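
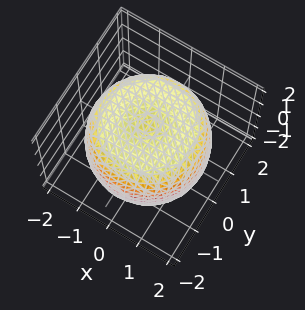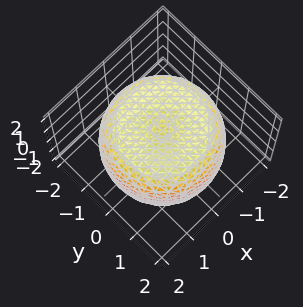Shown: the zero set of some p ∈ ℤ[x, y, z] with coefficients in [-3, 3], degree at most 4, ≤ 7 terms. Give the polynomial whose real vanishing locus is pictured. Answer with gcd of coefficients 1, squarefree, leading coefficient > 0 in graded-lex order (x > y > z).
The degree is 4 — the shape is more complex than any degree-3 surface.
By symmetry, every cross-section ⟂ z is a circle, so x, y appear only via x² + y².
Against the integer gridlines: a circular section at z = -1 has radius between 1 and 2.
Together with the visible shape, these determine p as stated.

x^4 + 2*x^2*y^2 + y^4 - 2*x^2 - 2*y^2 + 2*z^2 - 3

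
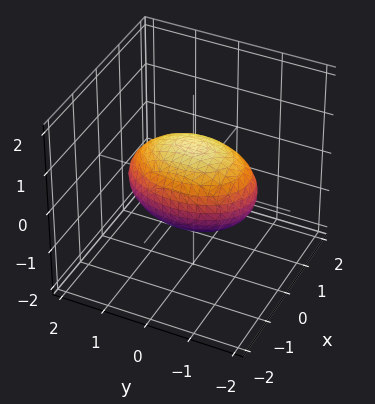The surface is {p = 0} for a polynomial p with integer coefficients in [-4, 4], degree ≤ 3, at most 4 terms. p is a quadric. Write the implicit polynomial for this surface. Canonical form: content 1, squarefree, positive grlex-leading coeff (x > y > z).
The degree is 2 — a closed, bounded, convex surface; a quadric.
Symmetries: mirror symmetry y ↦ −y ⇒ only even powers of y; it's symmetric under z → −z, forcing even powers of z; mirror symmetry x ↦ −x ⇒ only even powers of x.
Reading off the gridlines: the x-axis gridline crossings are at x ∈ {-1, 1}; among the integer gridlines, it crosses the z-axis at z ∈ {-1, 1}.
Solving for integer coefficients yields p as stated.

2*x^2 + y^2 + 2*z^2 - 2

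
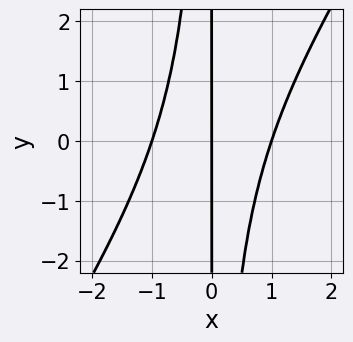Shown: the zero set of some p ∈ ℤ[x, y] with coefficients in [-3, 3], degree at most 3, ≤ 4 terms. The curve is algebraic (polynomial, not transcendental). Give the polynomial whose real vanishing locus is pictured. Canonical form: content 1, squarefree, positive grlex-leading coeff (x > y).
3*x^3 - 2*x^2*y - 3*x

(a) deg p = 3. A generic line meets the curve in up to 3 points.
(b) Observable constraints: the visible y-axis segment lies entirely on the curve; among the integer gridlines, it crosses the x-axis at x ∈ {-1, 0, 1}.
(c) Solving for integer coefficients yields p as stated.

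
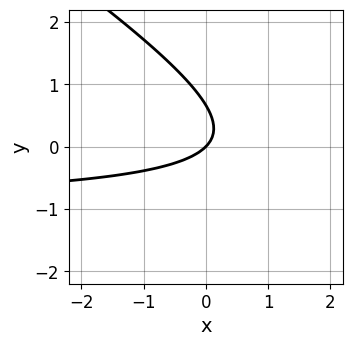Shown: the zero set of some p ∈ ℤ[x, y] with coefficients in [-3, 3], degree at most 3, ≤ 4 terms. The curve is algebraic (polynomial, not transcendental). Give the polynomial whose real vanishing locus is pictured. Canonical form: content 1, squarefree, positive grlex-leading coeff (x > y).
First, degree: no degree-1 curve has this shape, so deg p = 2.
Then, from the visible intercepts: one x-axis crossing is at x = 0; it meets the y-axis at y = 0 (among the integer gridlines).
Finally, the integer polynomial consistent with all of this is the stated p.

2*x*y + 3*y^2 + 2*x - 2*y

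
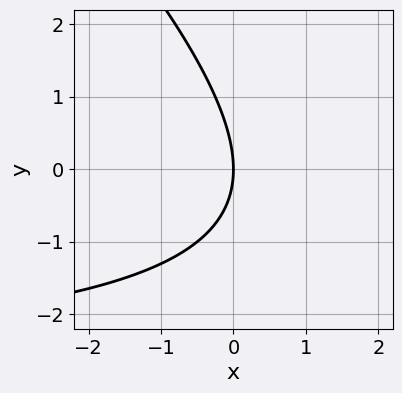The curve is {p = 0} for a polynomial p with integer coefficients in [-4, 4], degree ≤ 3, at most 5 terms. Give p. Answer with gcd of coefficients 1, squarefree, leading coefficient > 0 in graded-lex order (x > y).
x*y + y^2 + 3*x

(a) The degree is 2 — the shape is more complex than any degree-1 curve.
(b) From the visible intercepts: it crosses the x-axis at the gridline x = 0; it meets the y-axis at y = 0 (among the integer gridlines).
(c) Assembling these constraints gives the stated polynomial.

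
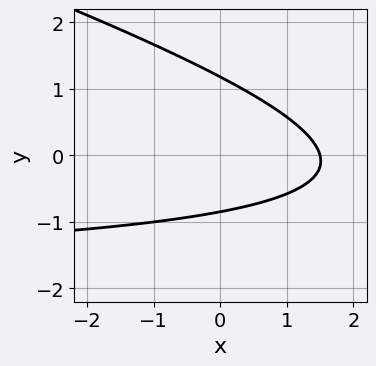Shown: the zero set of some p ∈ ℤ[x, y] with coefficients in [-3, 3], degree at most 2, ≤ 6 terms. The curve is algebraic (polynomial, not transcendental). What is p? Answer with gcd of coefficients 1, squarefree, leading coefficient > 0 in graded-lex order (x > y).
(a) The degree is 2 — a generic line meets the curve in up to 2 points.
(b) Matching integer coefficients to the picture gives p.

x*y + 3*y^2 + 2*x - y - 3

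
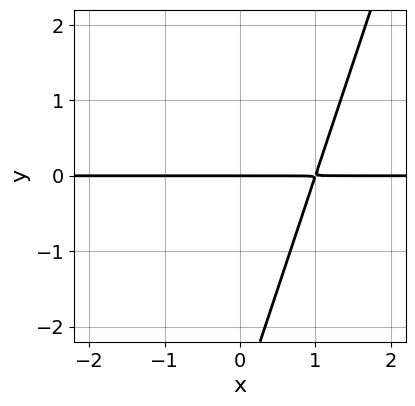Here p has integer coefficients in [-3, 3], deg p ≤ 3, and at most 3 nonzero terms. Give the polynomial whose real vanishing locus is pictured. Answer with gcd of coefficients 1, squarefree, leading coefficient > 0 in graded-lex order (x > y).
The degree is 2 — the shape is more complex than any degree-1 curve.
Against the integer gridlines: it meets the y-axis at y = 0 (among the integer gridlines); every point of the x-axis in the box is on the curve.
Solving for integer coefficients yields p as stated.

3*x*y - y^2 - 3*y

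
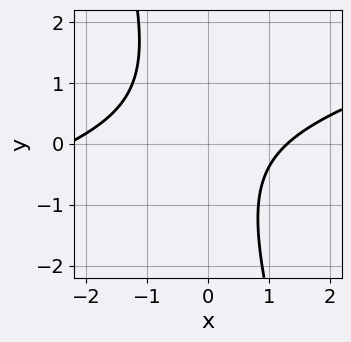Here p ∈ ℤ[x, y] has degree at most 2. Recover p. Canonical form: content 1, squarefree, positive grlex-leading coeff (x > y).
x^2 - 3*x*y - y^2 + x - 3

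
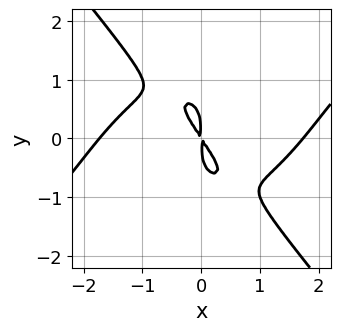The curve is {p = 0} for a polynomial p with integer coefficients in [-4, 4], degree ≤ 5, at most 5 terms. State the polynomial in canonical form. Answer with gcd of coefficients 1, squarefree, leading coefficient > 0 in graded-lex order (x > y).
x^4 - x^3*y - y^4 - 3*x^2 - 2*x*y

First, degree: the shape is more complex than any degree-3 curve, so deg p = 4.
Finally, solving for integer coefficients yields p as stated.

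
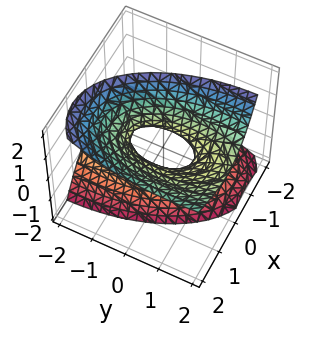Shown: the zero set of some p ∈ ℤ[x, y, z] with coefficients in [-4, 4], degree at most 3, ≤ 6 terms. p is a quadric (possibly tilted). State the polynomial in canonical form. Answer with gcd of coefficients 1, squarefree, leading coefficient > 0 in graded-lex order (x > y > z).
deg p = 2. The shape is more complex than any degree-1 surface.
Reading off the gridlines: among the integer gridlines, it crosses the y-axis at y ∈ {-1, 1}; it misses every integer gridline on the z-axis.
Assembling these constraints gives the stated polynomial.

3*x^2 - 3*x*z + y^2 - 2*y*z - 2*z^2 - 1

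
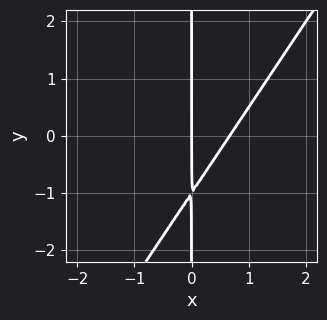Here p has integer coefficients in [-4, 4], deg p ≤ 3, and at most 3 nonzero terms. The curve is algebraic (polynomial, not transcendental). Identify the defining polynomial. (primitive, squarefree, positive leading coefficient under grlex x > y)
3*x^2 - 2*x*y - 2*x

(a) The degree is 2 — no degree-1 curve has this shape.
(b) Reading off the gridlines: every point of the y-axis in the box is on the curve; one x-axis crossing is at x = 0.
(c) Matching integer coefficients to the picture gives p.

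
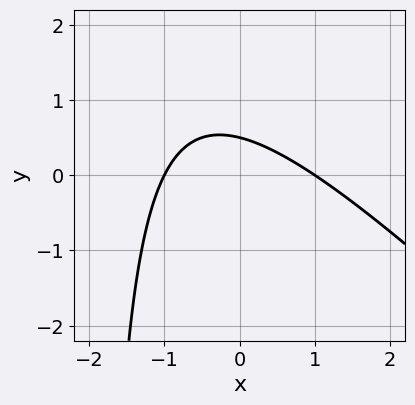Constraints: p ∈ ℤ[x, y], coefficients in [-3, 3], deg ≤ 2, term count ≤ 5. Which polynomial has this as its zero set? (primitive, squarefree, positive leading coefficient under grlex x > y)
x^2 + x*y + 2*y - 1

Degree: the shape is more complex than any degree-1 curve, so deg p = 2.
Observable constraints: the x-axis gridline crossings are at x ∈ {-1, 1}.
Matching integer coefficients to the picture gives p.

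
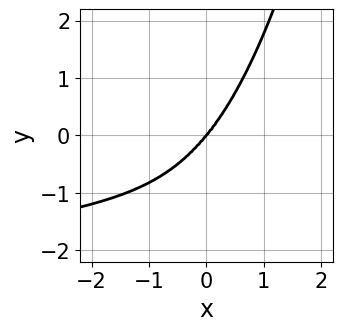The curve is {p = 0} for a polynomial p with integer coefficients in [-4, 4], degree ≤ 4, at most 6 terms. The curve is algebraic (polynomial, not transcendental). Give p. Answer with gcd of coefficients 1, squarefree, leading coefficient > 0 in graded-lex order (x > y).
2*x^2*y^2 + x^3 + 3*x*y^2 - 3*y^3

1. Degree: no degree-3 curve has this shape, so deg p = 4.
2. Against the integer gridlines: it crosses the x-axis at the gridline x = 0; it crosses the y-axis at the gridline y = 0.
3. The integer polynomial consistent with all of this is the stated p.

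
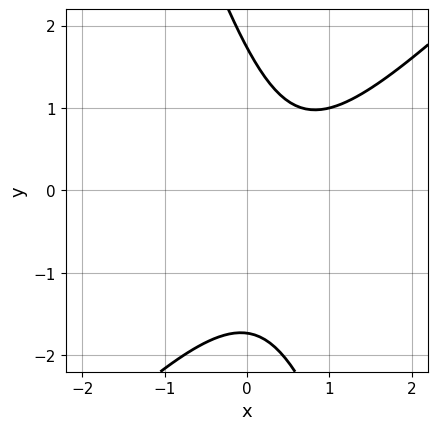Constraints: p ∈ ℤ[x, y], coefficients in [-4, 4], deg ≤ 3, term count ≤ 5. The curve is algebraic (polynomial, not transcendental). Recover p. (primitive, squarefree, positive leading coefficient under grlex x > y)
3*x^2 - 2*x*y - y^2 - 3*x + 3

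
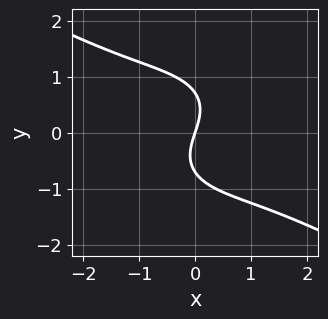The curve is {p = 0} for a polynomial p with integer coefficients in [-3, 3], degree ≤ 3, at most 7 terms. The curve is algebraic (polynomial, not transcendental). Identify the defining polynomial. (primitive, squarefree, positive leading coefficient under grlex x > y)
Degree: a generic line meets the curve in up to 3 points, so deg p = 3.
Reading off the gridlines: it crosses the y-axis at the gridline y = 0; one x-axis crossing is at x = 0.
Together with the visible shape, these determine p as stated.

x^3 + x^2*y + 2*y^3 + 3*x - y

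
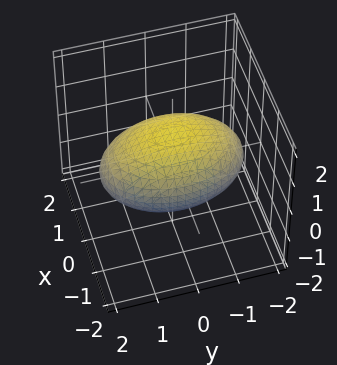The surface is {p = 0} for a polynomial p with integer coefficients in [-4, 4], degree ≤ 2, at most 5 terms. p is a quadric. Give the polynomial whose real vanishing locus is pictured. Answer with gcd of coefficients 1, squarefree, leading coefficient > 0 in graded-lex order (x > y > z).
2*x^2 + y^2 + 3*z^2 - 3

Degree: a closed, bounded, convex surface; a quadric, so deg p = 2.
Symmetries: it's symmetric under x → −x, forcing even powers of x; it's symmetric under z → −z, forcing even powers of z; the y ↦ −y reflection is a symmetry, so y appears only in even powers.
From the axis intercepts and sections: among the integer gridlines, it crosses the z-axis at z ∈ {-1, 1}.
Together with the visible shape, these determine p as stated.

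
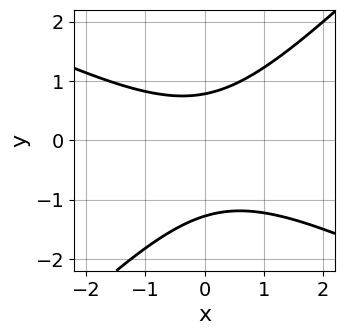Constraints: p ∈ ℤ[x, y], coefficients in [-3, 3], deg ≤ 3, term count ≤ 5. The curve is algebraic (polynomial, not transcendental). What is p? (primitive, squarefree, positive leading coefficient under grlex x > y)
1. deg p = 2. The shape is more complex than any degree-1 curve.
2. Reading off the gridlines: the curve avoids every integer x-axis point in the box.
3. Assembling these constraints gives the stated polynomial.

x^2 + x*y - 2*y^2 - y + 2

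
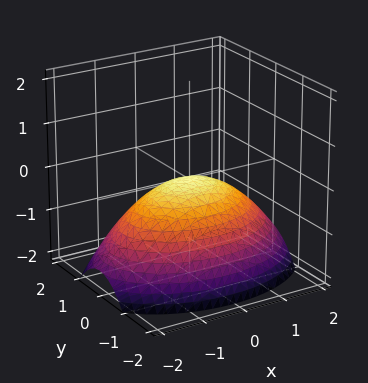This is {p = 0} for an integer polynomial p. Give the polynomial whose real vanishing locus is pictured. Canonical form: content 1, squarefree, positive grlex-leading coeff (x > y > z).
x^2 + 2*y^2 + 3*z

deg p = 2.
Symmetries: the y ↦ −y reflection is a symmetry, so y appears only in even powers; mirror symmetry x ↦ −x ⇒ only even powers of x.
Observable constraints: one x-axis crossing is at x = 0; one z-axis crossing is at z = 0; one y-axis crossing is at y = 0.
Matching integer coefficients to the picture gives p.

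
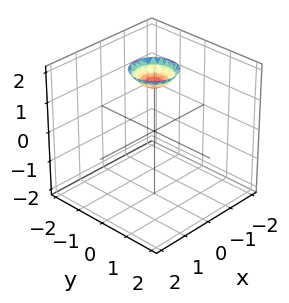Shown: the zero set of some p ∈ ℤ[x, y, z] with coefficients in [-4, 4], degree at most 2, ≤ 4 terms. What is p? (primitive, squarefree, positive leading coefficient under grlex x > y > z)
(a) deg p = 2. The shape is more complex than any degree-1 surface.
(b) Symmetries: the z-axis is an axis of rotation, so x and y enter only as x² + y².
(c) Reading off the gridlines: no x-intercept at any integer in the box; a circular section at z = 2 has radius between 0 and 1; no y-intercept at any integer in the box.
(d) The integer polynomial consistent with all of this is the stated p.

2*x^2 + 2*y^2 - 2*z + 3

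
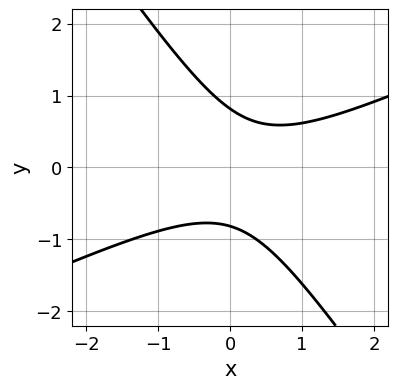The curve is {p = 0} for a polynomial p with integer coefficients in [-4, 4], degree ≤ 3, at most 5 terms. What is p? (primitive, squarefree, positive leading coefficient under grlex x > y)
Degree: no degree-1 curve has this shape, so deg p = 2.
Reading off the gridlines: no x-intercept at any integer in the box.
Solving for integer coefficients yields p as stated.

2*x^2 - 3*x*y - 3*y^2 - x + 2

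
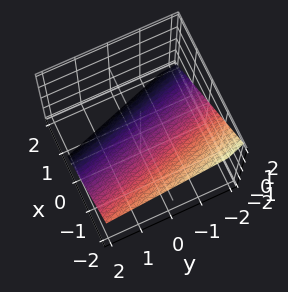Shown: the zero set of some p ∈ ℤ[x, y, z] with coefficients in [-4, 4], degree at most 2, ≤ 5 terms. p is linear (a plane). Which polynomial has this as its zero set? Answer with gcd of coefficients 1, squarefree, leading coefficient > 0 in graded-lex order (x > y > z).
1. Degree: the surface is flat (a plane), so deg p = 1.
2. Checking where it meets the axes: one y-axis crossing is at y = -2.
3. Fitting integer coefficients to these (and the overall shape) gives p.

3*x + y + 3*z + 2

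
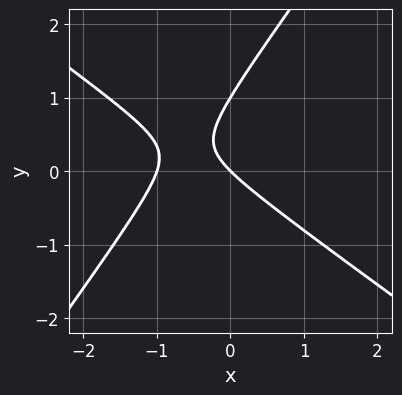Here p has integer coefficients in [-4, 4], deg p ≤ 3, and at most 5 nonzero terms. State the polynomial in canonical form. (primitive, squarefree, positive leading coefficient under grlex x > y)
(a) Degree: no degree-1 curve has this shape, so deg p = 2.
(b) Reading off the gridlines: the y-axis gridline crossings are at y ∈ {0, 1}; the x-axis gridline crossings are at x ∈ {-1, 0}.
(c) Fitting integer coefficients to these (and the overall shape) gives p.

3*x^2 + 2*x*y - 3*y^2 + 3*x + 3*y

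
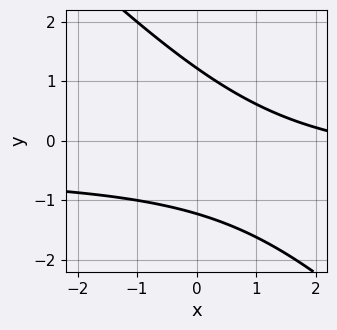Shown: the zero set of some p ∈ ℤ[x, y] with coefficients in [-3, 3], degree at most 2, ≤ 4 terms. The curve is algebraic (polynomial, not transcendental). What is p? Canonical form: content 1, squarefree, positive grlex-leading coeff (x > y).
2*x*y + 2*y^2 + x - 3

First, deg p = 2.
Then, against the integer gridlines: it misses every integer gridline on the x-axis.
Finally, solving for integer coefficients yields p as stated.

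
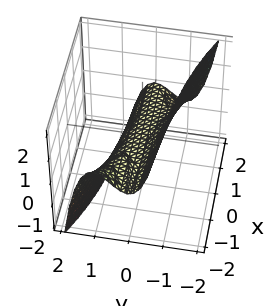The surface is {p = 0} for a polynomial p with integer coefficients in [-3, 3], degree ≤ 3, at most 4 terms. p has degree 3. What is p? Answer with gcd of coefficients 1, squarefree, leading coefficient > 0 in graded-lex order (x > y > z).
2*x*y^2 + 3*y^3 + 2*z

1. deg p = 3.
2. From the visible intercepts: it meets the z-axis at z = 0 (among the integer gridlines); every point of the x-axis in the box is on the surface; one y-axis crossing is at y = 0.
3. Fitting integer coefficients to these (and the overall shape) gives p.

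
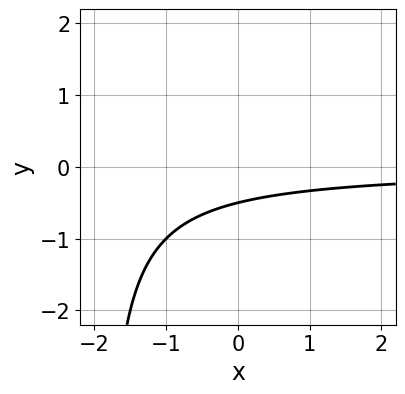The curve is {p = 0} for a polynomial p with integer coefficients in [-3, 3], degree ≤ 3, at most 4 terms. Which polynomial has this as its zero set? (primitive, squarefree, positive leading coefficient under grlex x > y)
x*y + 2*y + 1

The degree is 2 — a generic line meets the curve in up to 2 points.
Against the integer gridlines: no x-intercept at any integer in the box.
The integer polynomial consistent with all of this is the stated p.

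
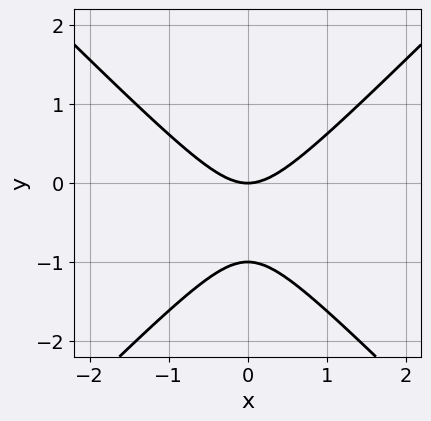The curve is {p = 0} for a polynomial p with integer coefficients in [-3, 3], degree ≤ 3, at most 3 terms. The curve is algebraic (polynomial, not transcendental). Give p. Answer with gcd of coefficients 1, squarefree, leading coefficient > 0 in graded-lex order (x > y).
1. deg p = 2. A generic line meets the curve in up to 2 points.
2. Symmetries: it's symmetric under x → −x, forcing even powers of x.
3. Reading off the gridlines: the y-axis gridline crossings are at y ∈ {-1, 0}; one x-axis crossing is at x = 0.
4. Fitting integer coefficients to these (and the overall shape) gives p.

x^2 - y^2 - y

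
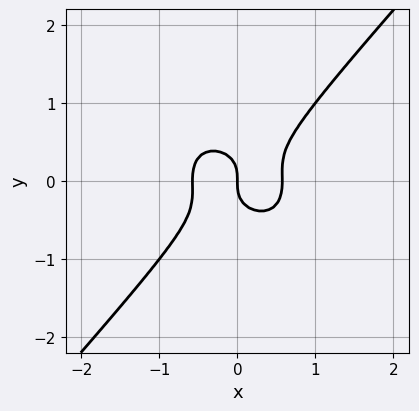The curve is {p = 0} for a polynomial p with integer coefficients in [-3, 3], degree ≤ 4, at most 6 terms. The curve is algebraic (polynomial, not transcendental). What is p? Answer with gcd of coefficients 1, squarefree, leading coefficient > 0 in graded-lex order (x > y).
3*x^3 + x*y^2 - 3*y^3 - x

First, degree: no degree-2 curve has this shape, so deg p = 3.
Then, reading off the gridlines: it crosses the y-axis at the gridline y = 0; it meets the x-axis at x = 0 (among the integer gridlines).
Finally, the integer polynomial consistent with all of this is the stated p.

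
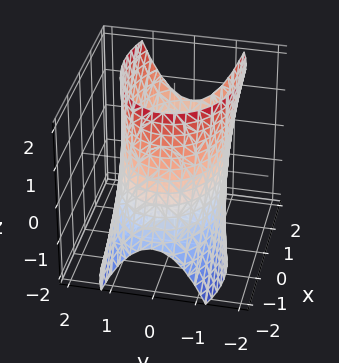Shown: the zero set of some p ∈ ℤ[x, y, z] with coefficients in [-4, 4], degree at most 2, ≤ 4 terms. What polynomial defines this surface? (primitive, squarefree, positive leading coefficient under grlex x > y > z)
1. The degree is 2 — the shape is more complex than any degree-1 surface.
2. Checking where it meets the axes: it misses every integer gridline on the z-axis.
3. Solving for integer coefficients yields p as stated.

x^2 - x*z + 2*y^2 - 3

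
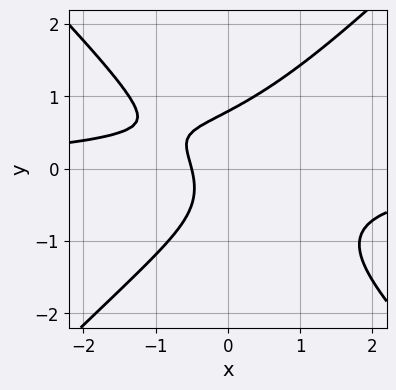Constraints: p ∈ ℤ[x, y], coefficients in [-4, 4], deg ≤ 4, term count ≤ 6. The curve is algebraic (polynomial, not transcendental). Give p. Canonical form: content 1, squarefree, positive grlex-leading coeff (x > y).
1. The degree is 3 — a generic line meets the curve in up to 3 points.
2. Matching integer coefficients to the picture gives p.

2*x^2*y - 2*y^3 + 2*x + 1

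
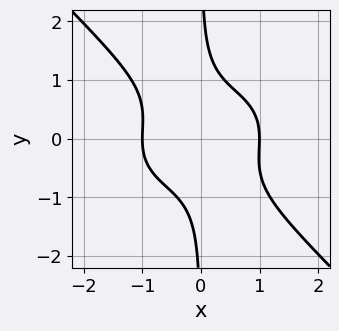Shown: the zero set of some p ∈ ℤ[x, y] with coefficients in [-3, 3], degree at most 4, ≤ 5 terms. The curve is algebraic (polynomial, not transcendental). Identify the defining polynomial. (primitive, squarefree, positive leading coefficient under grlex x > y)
x^4 + x^2*y^2 + 2*x*y^3 - 1

First, the degree is 4 — a generic line meets the curve in up to 4 points.
Then, observable constraints: it misses every integer gridline on the y-axis; the x-axis gridline crossings are at x ∈ {-1, 1}.
Finally, the integer polynomial consistent with all of this is the stated p.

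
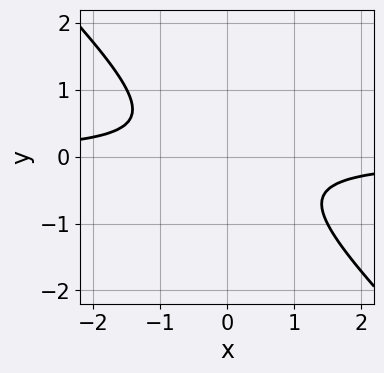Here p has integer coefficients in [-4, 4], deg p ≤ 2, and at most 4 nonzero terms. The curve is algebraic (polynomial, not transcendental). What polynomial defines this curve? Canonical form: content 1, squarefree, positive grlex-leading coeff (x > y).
(a) Degree: no degree-1 curve has this shape, so deg p = 2.
(b) Observable constraints: the curve avoids every integer y-axis point in the box; the curve avoids every integer x-axis point in the box.
(c) These observations pin down the coefficients.

2*x*y + 2*y^2 + 1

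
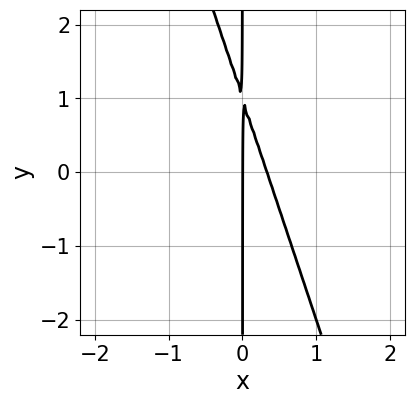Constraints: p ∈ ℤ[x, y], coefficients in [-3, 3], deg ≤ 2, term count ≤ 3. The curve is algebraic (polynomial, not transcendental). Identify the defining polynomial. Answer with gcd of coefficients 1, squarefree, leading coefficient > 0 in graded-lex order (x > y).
3*x^2 + x*y - x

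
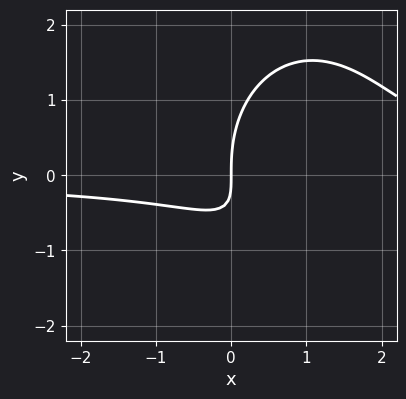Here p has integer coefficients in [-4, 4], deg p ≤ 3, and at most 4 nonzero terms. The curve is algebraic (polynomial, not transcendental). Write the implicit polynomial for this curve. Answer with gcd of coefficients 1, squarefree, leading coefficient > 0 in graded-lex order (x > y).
(a) Degree: a generic line meets the curve in up to 3 points, so deg p = 3.
(b) Checking where it meets the axes: it crosses the x-axis at the gridline x = 0; it meets the y-axis at y = 0 (among the integer gridlines).
(c) Solving for integer coefficients yields p as stated.

2*x^2*y + y^3 - 3*x*y - 2*x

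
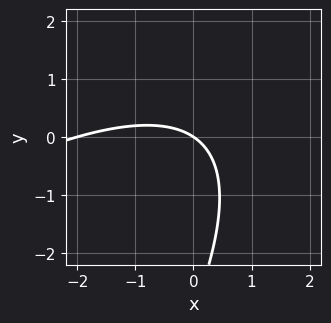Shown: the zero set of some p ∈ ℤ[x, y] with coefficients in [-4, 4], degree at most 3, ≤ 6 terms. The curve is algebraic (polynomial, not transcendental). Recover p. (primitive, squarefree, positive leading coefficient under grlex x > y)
x^2 - 2*x*y + y^2 + 2*x + 3*y

First, the degree is 2 — the shape is more complex than any degree-1 curve.
Next, observable constraints: the x-axis gridline crossings are at x ∈ {-2, 0}; it crosses the y-axis at the gridline y = 0.
Finally, fitting integer coefficients to these (and the overall shape) gives p.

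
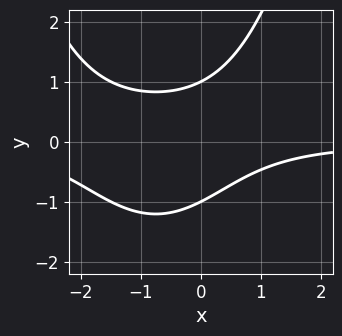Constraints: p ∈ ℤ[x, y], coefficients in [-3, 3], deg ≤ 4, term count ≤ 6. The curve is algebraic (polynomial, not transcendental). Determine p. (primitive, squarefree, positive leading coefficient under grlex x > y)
deg p = 3. A generic line meets the curve in up to 3 points.
Observable constraints: the y-axis gridline crossings are at y ∈ {-1, 1}; no x-intercept at any integer in the box.
The integer polynomial consistent with all of this is the stated p.

2*x^2*y + 3*x*y - 3*y^2 + 3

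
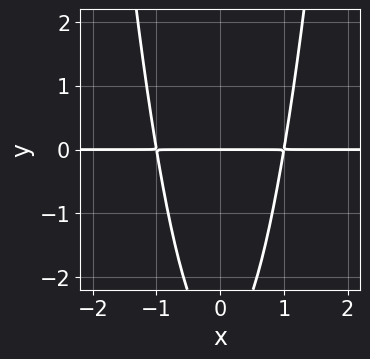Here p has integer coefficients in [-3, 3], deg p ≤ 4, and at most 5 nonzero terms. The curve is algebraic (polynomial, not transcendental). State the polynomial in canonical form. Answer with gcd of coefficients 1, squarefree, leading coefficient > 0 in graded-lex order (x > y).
1. The degree is 3 — no degree-2 curve has this shape.
2. Symmetries: it's symmetric under x → −x, forcing even powers of x.
3. From the axis intercepts and sections: the visible x-axis segment lies entirely on the curve; it meets the y-axis at y = 0 (among the integer gridlines).
4. Matching integer coefficients to the picture gives p.

3*x^2*y - y^2 - 3*y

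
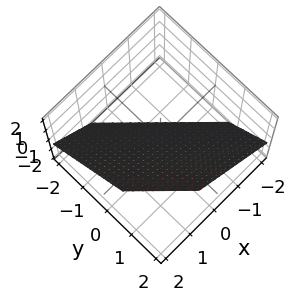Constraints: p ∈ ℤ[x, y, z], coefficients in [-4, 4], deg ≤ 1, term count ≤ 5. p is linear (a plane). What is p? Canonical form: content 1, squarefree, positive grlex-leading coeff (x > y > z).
3*x + 3*y - 3*z - 2

First, the degree is 1 — the surface is flat (a plane).
Finally, the integer polynomial consistent with all of this is the stated p.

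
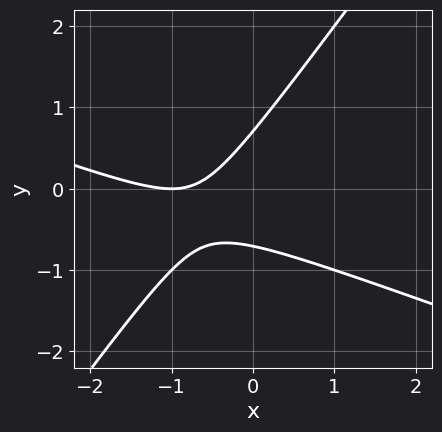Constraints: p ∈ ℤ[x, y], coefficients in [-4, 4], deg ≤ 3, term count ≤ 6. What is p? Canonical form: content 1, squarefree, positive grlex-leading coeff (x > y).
Degree: a generic line meets the curve in up to 2 points, so deg p = 2.
From the axis intercepts and sections: it crosses the x-axis at the gridline x = -1.
Assembling these constraints gives the stated polynomial.

x^2 + 2*x*y - 2*y^2 + 2*x + 1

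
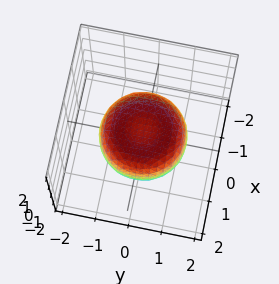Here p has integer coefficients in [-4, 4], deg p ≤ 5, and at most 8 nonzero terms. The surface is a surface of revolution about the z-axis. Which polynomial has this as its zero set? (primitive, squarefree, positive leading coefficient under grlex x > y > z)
x^4 + 2*x^2*y^2 + y^4 - x^2 - y^2 + 2*z^2 - 1

The degree is 4 — no degree-3 surface has this shape.
By symmetry, every cross-section ⟂ z is a circle, so x, y appear only via x² + y².
From the axis intercepts and sections: a circular section at z = 0 has radius between 1 and 2.
Assembling these constraints gives the stated polynomial.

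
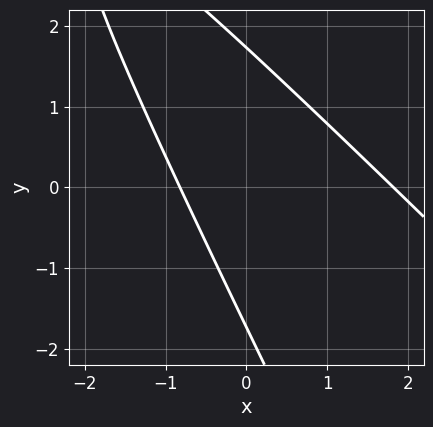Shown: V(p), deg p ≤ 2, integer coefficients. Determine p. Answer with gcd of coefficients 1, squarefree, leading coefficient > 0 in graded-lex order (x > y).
1. The degree is 2 — no degree-1 curve has this shape.
2. The integer polynomial consistent with all of this is the stated p.

2*x^2 + 3*x*y + y^2 - 2*x - 3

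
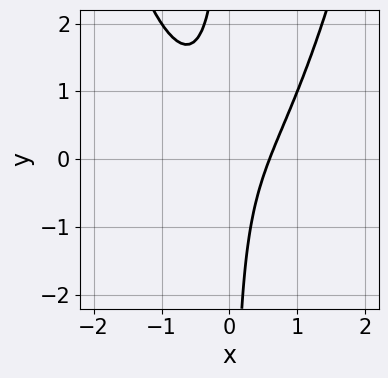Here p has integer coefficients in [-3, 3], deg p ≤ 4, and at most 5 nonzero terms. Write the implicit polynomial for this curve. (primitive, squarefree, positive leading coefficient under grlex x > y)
First, degree: no degree-2 curve has this shape, so deg p = 3.
Next, reading off the gridlines: no y-intercept at any integer in the box.
Finally, solving for integer coefficients yields p as stated.

2*x^3 - 2*x*y + x - 1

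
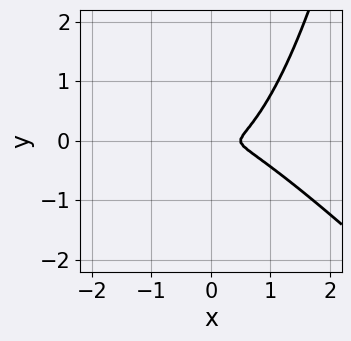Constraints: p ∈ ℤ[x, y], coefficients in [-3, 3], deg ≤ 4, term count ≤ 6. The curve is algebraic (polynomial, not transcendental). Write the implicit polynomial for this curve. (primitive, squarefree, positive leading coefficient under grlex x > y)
1. deg p = 3. The shape is more complex than any degree-2 curve.
2. Putting this together gives p.

2*x^3 + 2*x^2*y - x^2 - x*y - 3*y^2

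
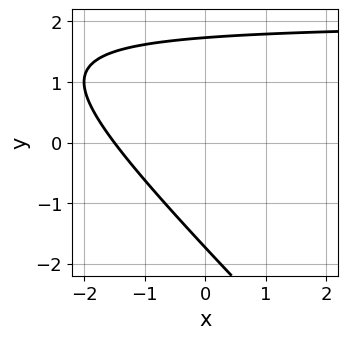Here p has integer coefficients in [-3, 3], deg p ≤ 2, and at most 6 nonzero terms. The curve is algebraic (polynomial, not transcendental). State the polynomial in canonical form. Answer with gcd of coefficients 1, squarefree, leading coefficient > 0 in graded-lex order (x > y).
x*y + y^2 - 2*x - 3

First, degree: a generic line meets the curve in up to 2 points, so deg p = 2.
Finally, the integer polynomial consistent with all of this is the stated p.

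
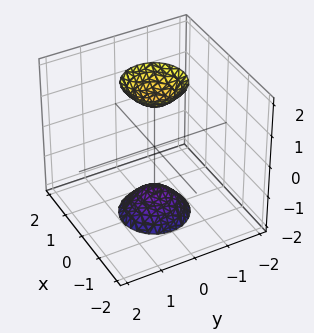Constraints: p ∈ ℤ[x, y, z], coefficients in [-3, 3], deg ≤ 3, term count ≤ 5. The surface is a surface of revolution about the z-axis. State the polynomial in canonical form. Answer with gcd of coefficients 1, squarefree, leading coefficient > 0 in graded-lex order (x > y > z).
1. The picture has 2 separate pieces. They look like related sheets of one shape, so recover p as a whole.
2. The degree is 2 — a generic line meets the surface in up to 2 points.
3. Symmetries: rotational symmetry about the z-axis ⇒ p depends on x, y only through x² + y².
4. From the visible intercepts: it misses every integer gridline on the y-axis; it misses every integer gridline on the x-axis; a circular section at z = -2 has radius between 0 and 1.
5. These observations pin down the coefficients.

3*x^2 + 3*y^2 - z^2 + 2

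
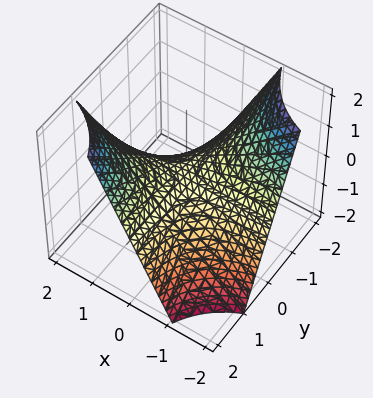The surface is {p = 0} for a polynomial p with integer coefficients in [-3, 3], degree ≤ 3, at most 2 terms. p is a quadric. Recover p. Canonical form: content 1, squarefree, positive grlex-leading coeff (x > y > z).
(a) deg p = 2. A saddle surface; a quadric.
(b) Against the integer gridlines: the visible x-axis segment lies entirely on the surface; one z-axis crossing is at z = 0; the visible y-axis segment lies entirely on the surface.
(c) Matching integer coefficients to the picture gives p.

x*y - z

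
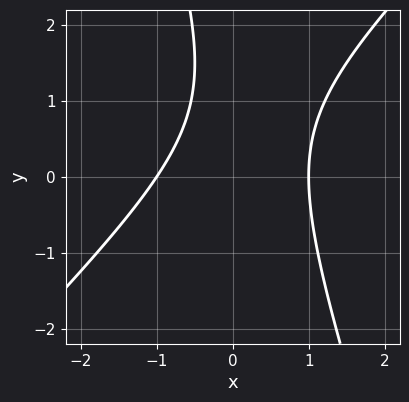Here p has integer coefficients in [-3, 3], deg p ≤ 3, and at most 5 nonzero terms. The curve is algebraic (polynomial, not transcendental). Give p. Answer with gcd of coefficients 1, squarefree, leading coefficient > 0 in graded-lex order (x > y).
3*x^2 - 2*x*y - y^2 + 2*y - 3

(a) The degree is 2 — a generic line meets the curve in up to 2 points.
(b) Observable constraints: the x-axis gridline crossings are at x ∈ {-1, 1}; the curve avoids every integer y-axis point in the box.
(c) Together with the visible shape, these determine p as stated.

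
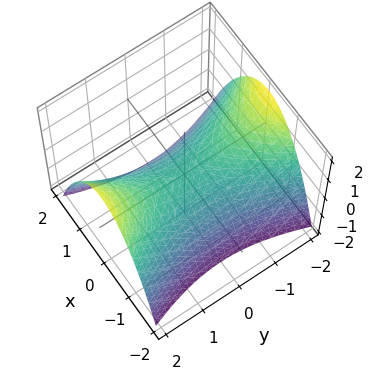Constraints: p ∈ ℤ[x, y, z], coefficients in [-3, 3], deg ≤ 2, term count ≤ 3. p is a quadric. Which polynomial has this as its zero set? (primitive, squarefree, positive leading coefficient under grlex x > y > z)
3*x^2 - y^2 + 3*z

The degree is 2 — a hyperbolic paraboloid; a quadric.
Symmetries: the x ↦ −x reflection is a symmetry, so x appears only in even powers; it's symmetric under y → −y, forcing even powers of y.
Observable constraints: it crosses the x-axis at the gridline x = 0; it crosses the z-axis at the gridline z = 0; it meets the y-axis at y = 0 (among the integer gridlines).
Assembling these constraints gives the stated polynomial.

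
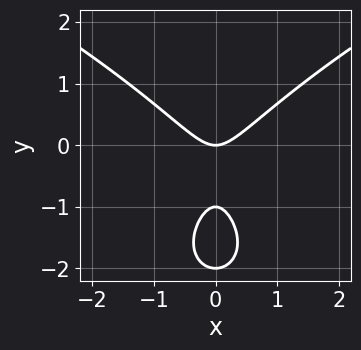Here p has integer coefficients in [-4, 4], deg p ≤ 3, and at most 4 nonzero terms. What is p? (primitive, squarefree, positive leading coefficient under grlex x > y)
y^3 - 3*x^2 + 3*y^2 + 2*y

1. Degree: no degree-2 curve has this shape, so deg p = 3.
2. Symmetries: the x ↦ −x reflection is a symmetry, so x appears only in even powers.
3. Observable constraints: the y-axis gridline crossings are at y ∈ {-2, -1, 0}; it meets the x-axis at x = 0 (among the integer gridlines).
4. Together with the visible shape, these determine p as stated.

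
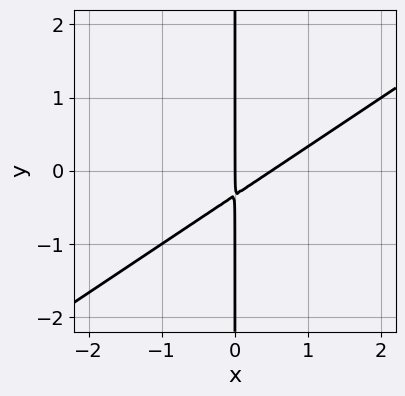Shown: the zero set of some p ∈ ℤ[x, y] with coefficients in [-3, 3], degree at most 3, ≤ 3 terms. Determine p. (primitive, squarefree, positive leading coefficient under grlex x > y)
2*x^2 - 3*x*y - x

(a) The degree is 2 — the shape is more complex than any degree-1 curve.
(b) Against the integer gridlines: one x-axis crossing is at x = 0; the visible y-axis segment lies entirely on the curve.
(c) Together with the visible shape, these determine p as stated.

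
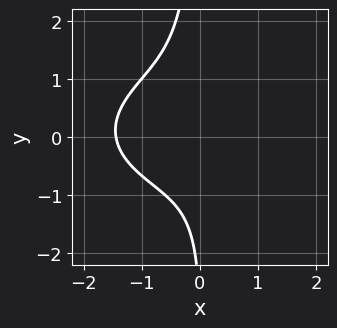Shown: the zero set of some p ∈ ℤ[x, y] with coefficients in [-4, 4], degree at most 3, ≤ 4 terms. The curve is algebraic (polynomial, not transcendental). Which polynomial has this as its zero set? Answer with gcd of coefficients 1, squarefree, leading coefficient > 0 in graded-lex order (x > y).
x^3 + 3*x*y^2 + y + 3

(a) deg p = 3.
(b) From the axis intercepts and sections: it misses every integer gridline on the y-axis.
(c) Fitting integer coefficients to these (and the overall shape) gives p.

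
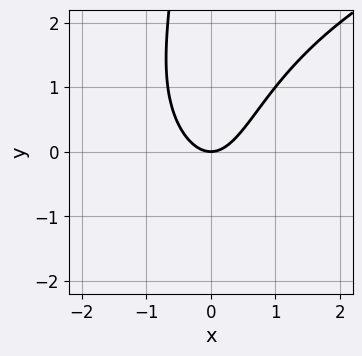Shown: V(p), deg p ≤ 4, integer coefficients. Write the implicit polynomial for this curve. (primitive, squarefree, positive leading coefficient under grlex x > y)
The degree is 3 — a generic line meets the curve in up to 3 points.
From the visible intercepts: it meets the x-axis at x = 0 (among the integer gridlines); it meets the y-axis at y = 0 (among the integer gridlines).
Matching integer coefficients to the picture gives p.

x*y^2 - 3*x^2 + 2*y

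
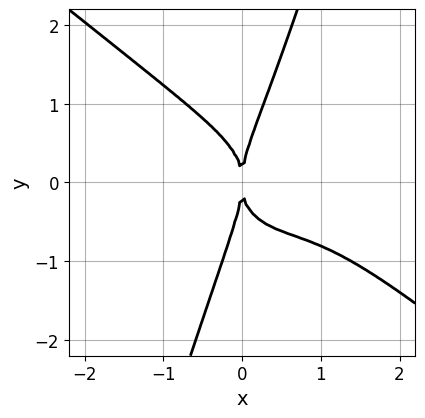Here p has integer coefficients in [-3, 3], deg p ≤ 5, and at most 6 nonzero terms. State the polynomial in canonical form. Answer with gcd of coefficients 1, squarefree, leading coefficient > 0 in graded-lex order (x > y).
(a) Degree: the shape is more complex than any degree-3 curve, so deg p = 4.
(b) From the visible intercepts: it meets the x-axis at x = 0 (among the integer gridlines); it crosses the y-axis at the gridline y = 0.
(c) Together with the visible shape, these determine p as stated.

2*x^4 + 3*x*y^3 - y^4 - 3*x^3 + 3*x^2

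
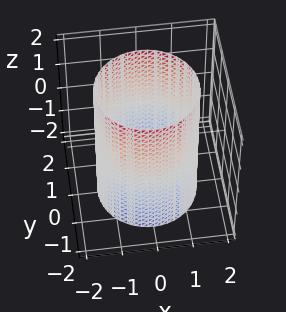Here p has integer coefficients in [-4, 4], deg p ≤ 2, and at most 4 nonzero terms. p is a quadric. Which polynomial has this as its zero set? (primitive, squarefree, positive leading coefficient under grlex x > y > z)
x^2 + y^2 - 2

(a) deg p = 2. Constant cross-section along one axis; a quadric.
(b) Symmetries: the z ↦ −z reflection is a symmetry, so z appears only in even powers; the surface is invariant under rotation about z: p = q(x² + y², z).
(c) From the visible intercepts: a circular section at z = 1 has radius between 1 and 2; it misses every integer gridline on the z-axis.
(d) Assembling these constraints gives the stated polynomial.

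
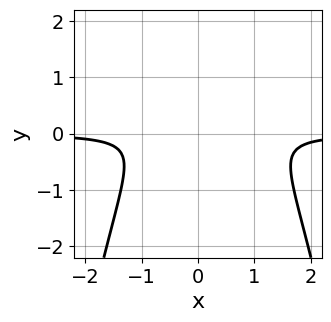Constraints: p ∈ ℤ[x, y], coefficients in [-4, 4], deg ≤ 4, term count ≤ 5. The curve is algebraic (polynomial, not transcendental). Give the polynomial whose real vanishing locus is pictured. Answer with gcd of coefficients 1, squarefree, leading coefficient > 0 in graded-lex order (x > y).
The degree is 3 — the shape is more complex than any degree-2 curve.
Reading off the gridlines: the curve avoids every integer y-axis point in the box; it misses every integer gridline on the x-axis.
These observations pin down the coefficients.

3*x^2*y - x*y + 3*y^2 - 3*y + 1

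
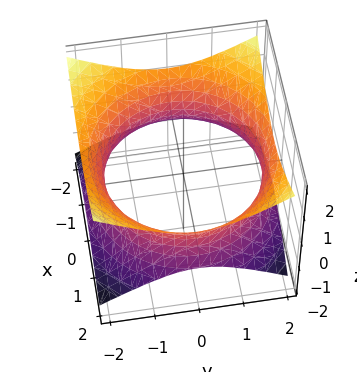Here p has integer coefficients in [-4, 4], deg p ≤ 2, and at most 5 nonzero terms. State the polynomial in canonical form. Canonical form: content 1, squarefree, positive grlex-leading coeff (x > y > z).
First, degree: one connected sheet with a waist; a quadric, so deg p = 2.
Next, symmetry: the surface is invariant under rotation about z: p = q(x² + y², z); the z ↦ −z reflection is a symmetry, so z appears only in even powers.
Next, reading off the gridlines: a circular section at z = 0 has radius between 1 and 2; it misses every integer gridline on the z-axis.
Finally, assembling these constraints gives the stated polynomial.

x^2 + y^2 - 2*z^2 - 3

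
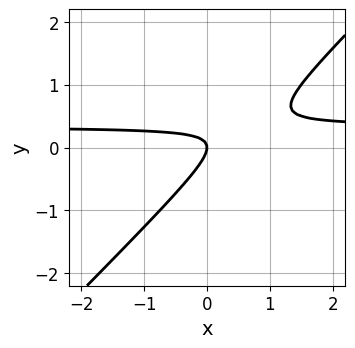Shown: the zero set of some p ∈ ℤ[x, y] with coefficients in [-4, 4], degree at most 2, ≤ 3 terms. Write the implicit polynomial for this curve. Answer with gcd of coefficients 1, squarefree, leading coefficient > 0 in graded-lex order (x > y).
3*x*y - 3*y^2 - x

Degree: the shape is more complex than any degree-1 curve, so deg p = 2.
From the visible intercepts: it crosses the x-axis at the gridline x = 0; one y-axis crossing is at y = 0.
Assembling these constraints gives the stated polynomial.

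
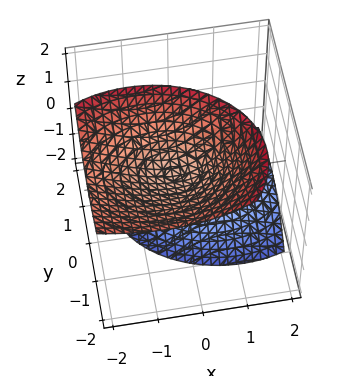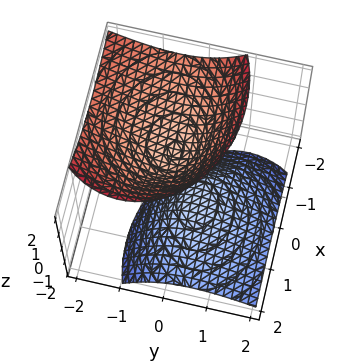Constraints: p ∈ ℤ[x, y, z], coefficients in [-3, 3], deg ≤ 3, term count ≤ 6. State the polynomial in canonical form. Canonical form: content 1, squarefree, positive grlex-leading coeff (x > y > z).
2*x^2 + 2*x*z + 3*y^2 + 3*y*z - 2*z^2 + 1

(a) There are 2 components. Treating them together as one polynomial.
(b) Degree: no degree-1 surface has this shape, so deg p = 2.
(c) Against the integer gridlines: no x-intercept at any integer in the box; it misses every integer gridline on the y-axis.
(d) These observations pin down the coefficients.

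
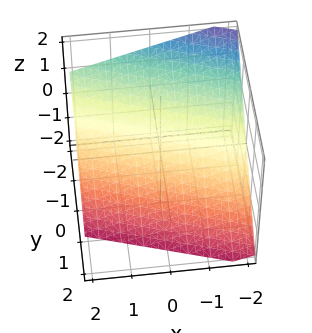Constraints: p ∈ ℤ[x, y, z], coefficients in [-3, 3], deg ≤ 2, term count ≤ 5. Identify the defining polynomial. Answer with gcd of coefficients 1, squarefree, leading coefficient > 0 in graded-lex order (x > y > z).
x + 3*y + 3*z + 2

1. The degree is 1 — every cross-section is a straight line — this is a plane.
2. From the axis intercepts and sections: it meets the x-axis at x = -2 (among the integer gridlines).
3. Assembling these constraints gives the stated polynomial.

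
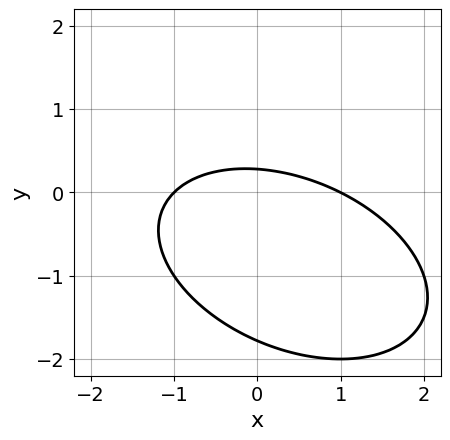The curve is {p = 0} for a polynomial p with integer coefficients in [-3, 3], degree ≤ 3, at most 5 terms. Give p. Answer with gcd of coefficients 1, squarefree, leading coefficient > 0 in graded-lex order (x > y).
x^2 + x*y + 2*y^2 + 3*y - 1

(a) deg p = 2. The shape is more complex than any degree-1 curve.
(b) Against the integer gridlines: the x-axis gridline crossings are at x ∈ {-1, 1}.
(c) Matching integer coefficients to the picture gives p.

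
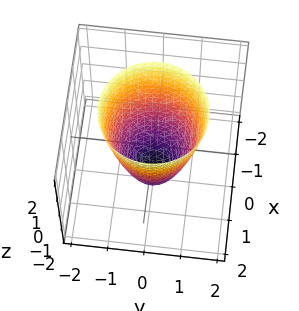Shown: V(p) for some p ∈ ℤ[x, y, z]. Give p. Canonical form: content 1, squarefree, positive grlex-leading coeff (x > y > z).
(a) deg p = 2. The shape is more complex than any degree-1 surface.
(b) Symmetry: every cross-section ⟂ z is a circle, so x, y appear only via x² + y².
(c) From the axis intercepts and sections: it meets the z-axis at z = -2 (among the integer gridlines); a circular section at z = -1 has radius between 0 and 1; the y-axis gridline crossings are at y ∈ {-1, 1}; among the integer gridlines, it crosses the x-axis at x ∈ {-1, 1}.
(d) Matching integer coefficients to the picture gives p.

2*x^2 + 2*y^2 - z - 2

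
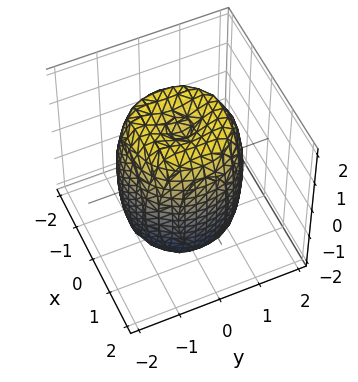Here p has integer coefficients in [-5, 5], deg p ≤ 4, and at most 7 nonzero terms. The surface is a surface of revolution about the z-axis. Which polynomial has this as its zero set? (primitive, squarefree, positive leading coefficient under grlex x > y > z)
2*x^4 + 4*x^2*y^2 + 2*y^4 - 3*x^2 - 3*y^2 + z^2 - 2

deg p = 4. No degree-3 surface has this shape.
Symmetry: the surface is invariant under rotation about z: p = q(x² + y², z).
Reading off the gridlines: a circular section at z = -1 has radius between 1 and 2.
Solving for integer coefficients yields p as stated.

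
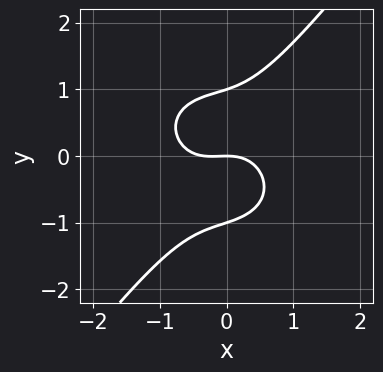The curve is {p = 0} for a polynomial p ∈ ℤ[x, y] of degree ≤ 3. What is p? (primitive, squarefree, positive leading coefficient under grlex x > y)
3*x^3 + 2*x*y^2 - 3*y^3 + x^2 + 3*y

1. deg p = 3. The shape is more complex than any degree-2 curve.
2. Against the integer gridlines: the y-axis gridline crossings are at y ∈ {-1, 0, 1}; it crosses the x-axis at the gridline x = 0.
3. Together with the visible shape, these determine p as stated.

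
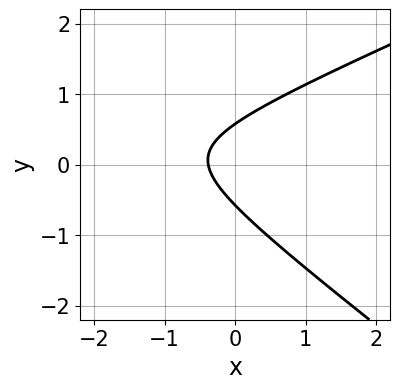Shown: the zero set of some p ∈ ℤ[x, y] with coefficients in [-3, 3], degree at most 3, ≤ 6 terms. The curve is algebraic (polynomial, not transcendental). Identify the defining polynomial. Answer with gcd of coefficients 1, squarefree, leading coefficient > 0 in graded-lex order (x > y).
x^2 - x*y - 3*y^2 + 3*x + 1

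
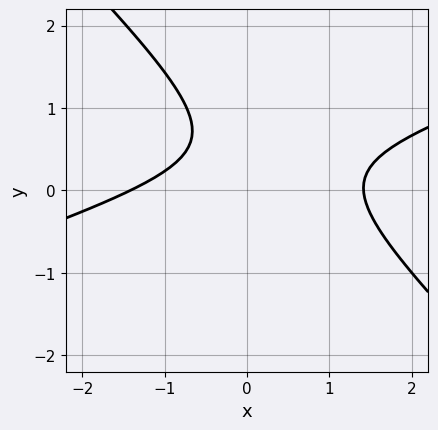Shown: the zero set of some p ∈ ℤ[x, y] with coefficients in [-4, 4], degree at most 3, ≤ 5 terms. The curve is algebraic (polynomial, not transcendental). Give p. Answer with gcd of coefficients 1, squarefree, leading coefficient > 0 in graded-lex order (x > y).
x^2 - 2*x*y - 3*y^2 + 3*y - 2

(a) Degree: the shape is more complex than any degree-1 curve, so deg p = 2.
(b) Against the integer gridlines: the curve avoids every integer y-axis point in the box.
(c) Solving for integer coefficients yields p as stated.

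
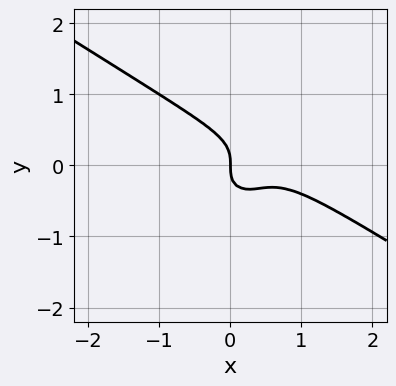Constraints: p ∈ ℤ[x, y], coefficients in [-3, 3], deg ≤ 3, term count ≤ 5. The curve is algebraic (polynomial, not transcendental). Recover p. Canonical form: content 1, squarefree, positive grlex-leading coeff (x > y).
2*x^3 + 2*x^2*y + 3*y^3 - 2*x^2 + x

Degree: no degree-2 curve has this shape, so deg p = 3.
Against the integer gridlines: it meets the x-axis at x = 0 (among the integer gridlines); one y-axis crossing is at y = 0.
Fitting integer coefficients to these (and the overall shape) gives p.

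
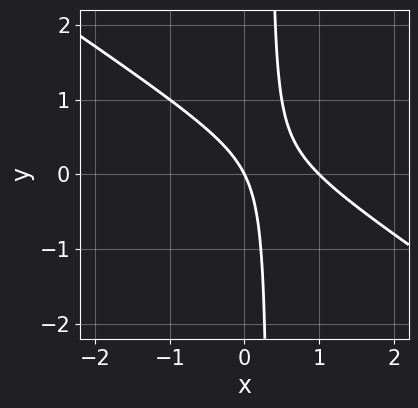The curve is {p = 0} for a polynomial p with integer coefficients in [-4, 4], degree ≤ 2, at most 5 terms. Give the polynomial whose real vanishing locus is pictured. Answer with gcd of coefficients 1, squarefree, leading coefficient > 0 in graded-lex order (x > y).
2*x^2 + 3*x*y - 2*x - y

(a) Degree: a generic line meets the curve in up to 2 points, so deg p = 2.
(b) Checking where it meets the axes: it meets the y-axis at y = 0 (among the integer gridlines); the x-axis gridline crossings are at x ∈ {0, 1}.
(c) Assembling these constraints gives the stated polynomial.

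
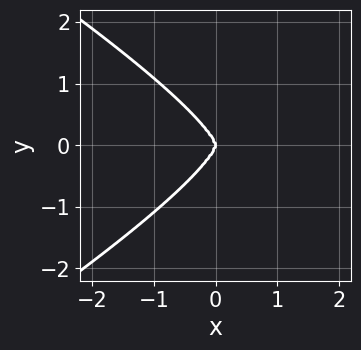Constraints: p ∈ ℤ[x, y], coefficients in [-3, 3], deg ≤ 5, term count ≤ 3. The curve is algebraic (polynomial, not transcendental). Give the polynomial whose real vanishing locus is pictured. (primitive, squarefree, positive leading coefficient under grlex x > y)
1. The degree is 4 — no degree-3 curve has this shape.
2. Symmetries: mirror symmetry y ↦ −y ⇒ only even powers of y.
3. From the visible intercepts: it meets the y-axis at y = 0 (among the integer gridlines); one x-axis crossing is at x = 0.
4. The integer polynomial consistent with all of this is the stated p.

x^2*y^2 - 3*y^4 - 3*x^3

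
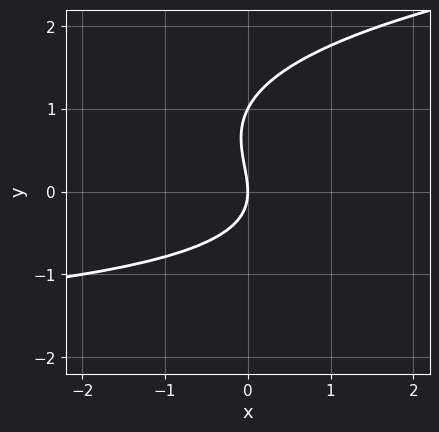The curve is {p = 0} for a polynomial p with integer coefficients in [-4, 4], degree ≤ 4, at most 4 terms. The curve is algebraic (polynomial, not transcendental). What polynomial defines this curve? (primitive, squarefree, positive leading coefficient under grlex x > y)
1. The degree is 3 — the shape is more complex than any degree-2 curve.
2. From the axis intercepts and sections: one x-axis crossing is at x = 0; the y-axis gridline crossings are at y ∈ {0, 1}.
3. Putting this together gives p.

2*y^3 - x*y - 2*y^2 - 3*x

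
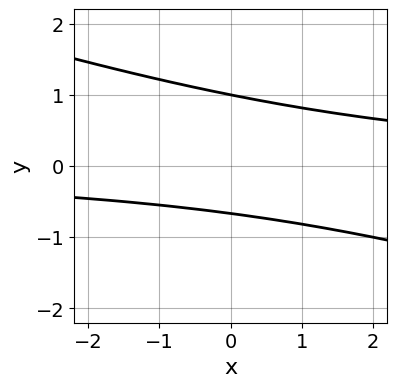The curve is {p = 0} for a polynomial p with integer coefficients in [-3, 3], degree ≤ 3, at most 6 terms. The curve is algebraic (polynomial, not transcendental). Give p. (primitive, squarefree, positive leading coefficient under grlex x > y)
(a) deg p = 2.
(b) Against the integer gridlines: it crosses the y-axis at the gridline y = 1; the curve avoids every integer x-axis point in the box.
(c) The integer polynomial consistent with all of this is the stated p.

x*y + 3*y^2 - y - 2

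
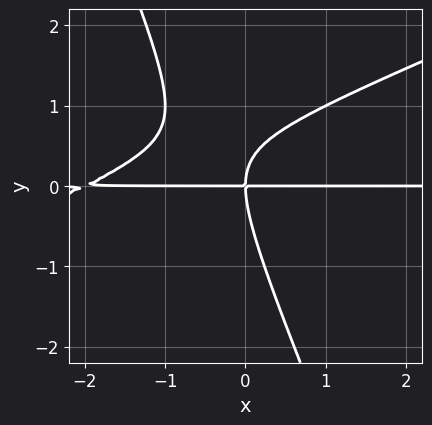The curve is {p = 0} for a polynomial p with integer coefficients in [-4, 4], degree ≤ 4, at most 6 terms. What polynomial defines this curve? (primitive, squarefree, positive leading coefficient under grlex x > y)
x^2*y - 2*x*y^2 - y^3 + 2*x*y

(a) Degree: no degree-2 curve has this shape, so deg p = 3.
(b) Against the integer gridlines: the visible x-axis segment lies entirely on the curve; it crosses the y-axis at the gridline y = 0.
(c) Matching integer coefficients to the picture gives p.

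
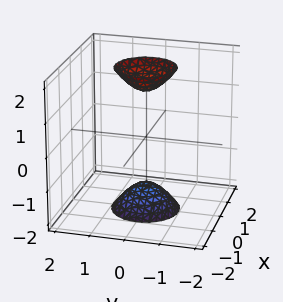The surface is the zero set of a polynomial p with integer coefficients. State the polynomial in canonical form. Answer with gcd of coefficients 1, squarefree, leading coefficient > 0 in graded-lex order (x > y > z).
(a) The picture has 2 separate pieces. Treating them together as one polynomial.
(b) deg p = 2. Two sheets facing apart; a quadric.
(c) Symmetries: it's symmetric under z → −z, forcing even powers of z; the z-axis is an axis of rotation, so x and y enter only as x² + y².
(d) From the visible intercepts: the surface avoids every integer x-axis point in the box; a circular section at z = 2 has radius between 0 and 1; no y-intercept at any integer in the box.
(e) Assembling these constraints gives the stated polynomial.

3*x^2 + 3*y^2 - z^2 + 2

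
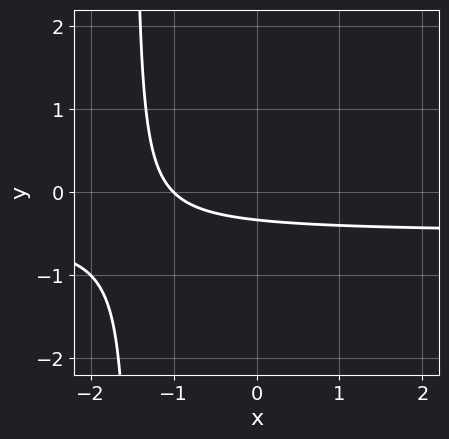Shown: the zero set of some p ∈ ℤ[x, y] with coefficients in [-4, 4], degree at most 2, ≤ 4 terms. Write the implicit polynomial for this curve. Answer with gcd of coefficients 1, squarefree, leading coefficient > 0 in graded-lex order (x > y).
2*x*y + x + 3*y + 1

(a) The degree is 2 — a generic line meets the curve in up to 2 points.
(b) From the axis intercepts and sections: it meets the x-axis at x = -1 (among the integer gridlines).
(c) Matching integer coefficients to the picture gives p.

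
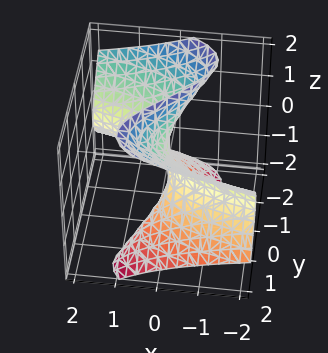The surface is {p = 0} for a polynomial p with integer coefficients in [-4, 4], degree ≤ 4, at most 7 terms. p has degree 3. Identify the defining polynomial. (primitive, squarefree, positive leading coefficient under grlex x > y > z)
(a) The degree is 3 — a generic line meets the surface in up to 3 points.
(b) From the visible intercepts: every point of the z-axis in the box is on the surface; one y-axis crossing is at y = 0; one x-axis crossing is at x = 0.
(c) Solving for integer coefficients yields p as stated.

2*x*z^2 + 2*y^3 - 3*y*z^2 + 2*x + y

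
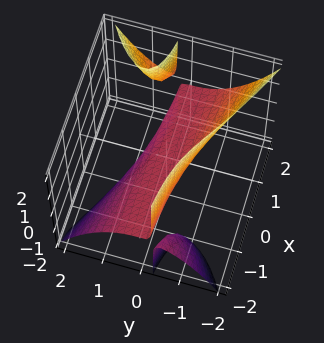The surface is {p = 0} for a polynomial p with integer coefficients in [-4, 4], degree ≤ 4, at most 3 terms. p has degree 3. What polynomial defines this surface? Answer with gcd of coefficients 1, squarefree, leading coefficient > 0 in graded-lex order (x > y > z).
3*x*y*z - 3*y^3 - 2*z

First, there are 3 components.
Next, degree: no degree-2 surface has this shape, so deg p = 3.
Next, from the visible intercepts: it meets the y-axis at y = 0 (among the integer gridlines); it meets the z-axis at z = 0 (among the integer gridlines); the visible x-axis segment lies entirely on the surface.
Finally, the integer polynomial consistent with all of this is the stated p.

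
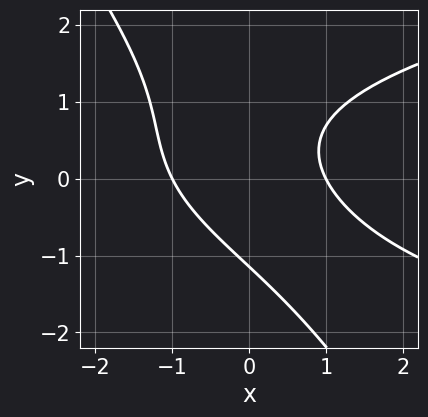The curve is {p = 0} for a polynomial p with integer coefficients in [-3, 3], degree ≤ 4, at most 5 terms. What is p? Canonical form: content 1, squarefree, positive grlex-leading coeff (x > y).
The degree is 3 — no degree-2 curve has this shape.
From the axis intercepts and sections: among the integer gridlines, it crosses the x-axis at x ∈ {-1, 1}.
Putting this together gives p.

3*x*y^2 + 2*y^3 - 3*x^2 - 3*x*y + 3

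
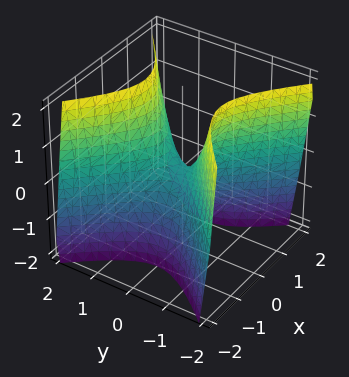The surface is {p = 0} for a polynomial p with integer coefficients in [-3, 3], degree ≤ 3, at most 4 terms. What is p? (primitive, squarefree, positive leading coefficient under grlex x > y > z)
First, deg p = 2. A hyperbolic paraboloid; a quadric.
Next, symmetries: it's symmetric under y → −y, forcing even powers of y; the x ↦ −x reflection is a symmetry, so x appears only in even powers.
Next, against the integer gridlines: one z-axis crossing is at z = 0; one y-axis crossing is at y = 0; it meets the x-axis at x = 0 (among the integer gridlines).
Finally, together with the visible shape, these determine p as stated.

2*x^2 - 2*y^2 + z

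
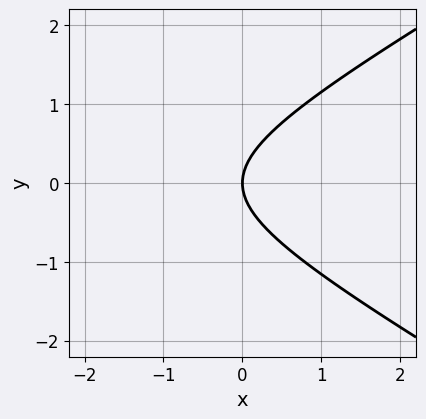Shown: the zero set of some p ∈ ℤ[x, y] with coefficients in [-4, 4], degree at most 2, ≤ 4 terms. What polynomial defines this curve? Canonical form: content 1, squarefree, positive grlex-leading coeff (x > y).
(a) Degree: a generic line meets the curve in up to 2 points, so deg p = 2.
(b) Symmetries: the y ↦ −y reflection is a symmetry, so y appears only in even powers.
(c) From the axis intercepts and sections: one y-axis crossing is at y = 0; one x-axis crossing is at x = 0.
(d) Fitting integer coefficients to these (and the overall shape) gives p.

x^2 - 3*y^2 + 3*x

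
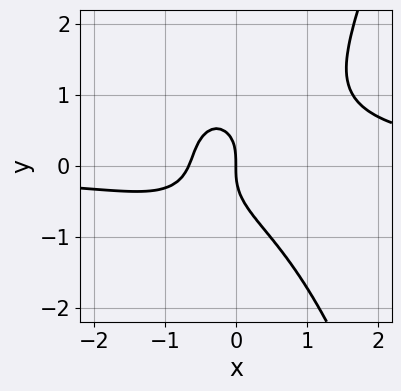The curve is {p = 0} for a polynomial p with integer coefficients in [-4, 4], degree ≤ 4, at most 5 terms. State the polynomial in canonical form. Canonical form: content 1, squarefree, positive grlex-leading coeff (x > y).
3*x^3*y - 2*y^3 - 3*x^2 - 2*x

The degree is 4 — no degree-3 curve has this shape.
Checking where it meets the axes: it crosses the x-axis at the gridline x = 0; it meets the y-axis at y = 0 (among the integer gridlines).
The integer polynomial consistent with all of this is the stated p.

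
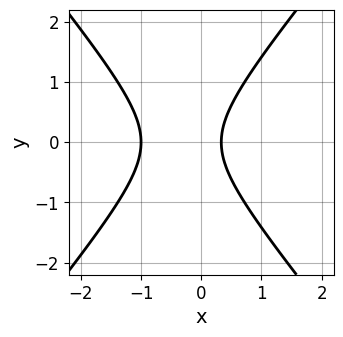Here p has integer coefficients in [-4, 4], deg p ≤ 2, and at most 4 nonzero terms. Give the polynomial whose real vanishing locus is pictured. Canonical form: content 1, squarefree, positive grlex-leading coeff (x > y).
First, deg p = 2. No degree-1 curve has this shape.
Next, symmetries: the y ↦ −y reflection is a symmetry, so y appears only in even powers.
Then, observable constraints: no y-intercept at any integer in the box; it meets the x-axis at x = -1 (among the integer gridlines).
Finally, solving for integer coefficients yields p as stated.

3*x^2 - 2*y^2 + 2*x - 1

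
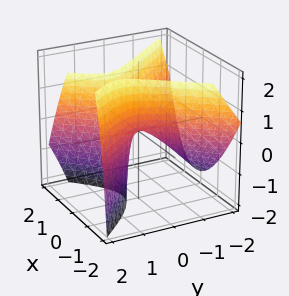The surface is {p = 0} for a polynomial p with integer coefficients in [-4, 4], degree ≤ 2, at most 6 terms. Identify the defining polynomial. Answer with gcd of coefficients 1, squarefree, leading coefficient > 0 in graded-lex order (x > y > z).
First, degree: the shape is more complex than any degree-1 surface, so deg p = 2.
Next, checking where it meets the axes: it crosses the z-axis at the gridline z = 0; one y-axis crossing is at y = 0; it meets the x-axis at x = 0 (among the integer gridlines).
Finally, together with the visible shape, these determine p as stated.

3*x^2 + x*z - 2*y^2 + 2*y*z - z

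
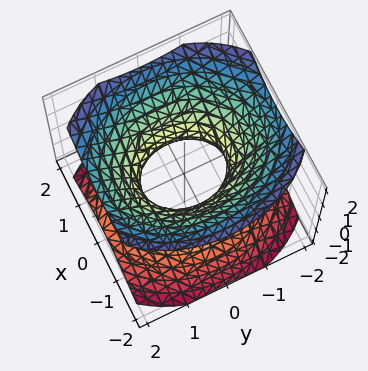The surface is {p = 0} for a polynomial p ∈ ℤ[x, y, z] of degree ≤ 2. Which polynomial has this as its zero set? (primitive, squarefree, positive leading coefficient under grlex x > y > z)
3*x^2 + 2*y^2 - 3*z^2 - 2

deg p = 2.
Symmetries: mirror symmetry y ↦ −y ⇒ only even powers of y; mirror symmetry z ↦ −z ⇒ only even powers of z; the x ↦ −x reflection is a symmetry, so x appears only in even powers.
From the visible intercepts: the surface avoids every integer z-axis point in the box; among the integer gridlines, it crosses the y-axis at y ∈ {-1, 1}.
These observations pin down the coefficients.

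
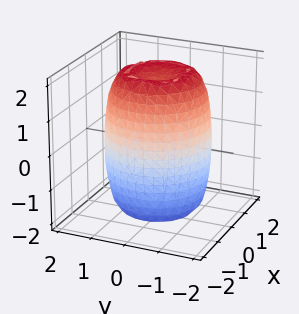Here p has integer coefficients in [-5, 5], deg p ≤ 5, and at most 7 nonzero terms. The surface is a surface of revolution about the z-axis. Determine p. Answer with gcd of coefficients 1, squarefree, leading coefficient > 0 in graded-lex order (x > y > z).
1. Degree: a generic line meets the surface in up to 4 points, so deg p = 4.
2. By symmetry, the surface is invariant under rotation about z: p = q(x² + y², z).
3. Checking where it meets the axes: a circular section at z = -2 has radius between 0 and 1.
4. Fitting integer coefficients to these (and the overall shape) gives p.

2*x^4 + 4*x^2*y^2 + 2*y^4 - 3*x^2 - 3*y^2 + z^2 - 3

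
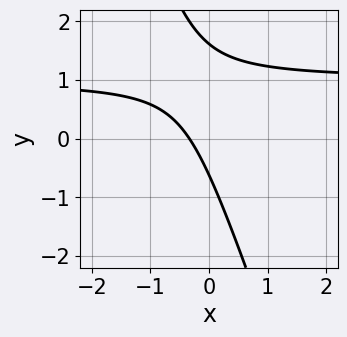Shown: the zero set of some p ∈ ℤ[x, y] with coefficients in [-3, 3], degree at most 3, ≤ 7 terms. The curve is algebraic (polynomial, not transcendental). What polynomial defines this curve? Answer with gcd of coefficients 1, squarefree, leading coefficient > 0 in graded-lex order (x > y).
3*x*y + y^2 - 3*x - y - 1

(a) Degree: no degree-1 curve has this shape, so deg p = 2.
(b) Solving for integer coefficients yields p as stated.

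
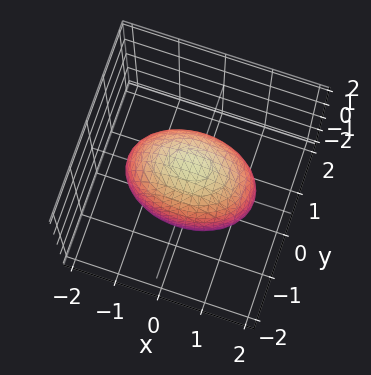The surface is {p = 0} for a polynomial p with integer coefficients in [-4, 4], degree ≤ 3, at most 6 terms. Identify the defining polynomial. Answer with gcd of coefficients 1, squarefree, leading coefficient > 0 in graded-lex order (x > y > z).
x^2 + 2*y^2 + z^2 - 2

Degree: bounded and convex; a quadric, so deg p = 2.
Symmetries: the x ↦ −x reflection is a symmetry, so x appears only in even powers; the y ↦ −y reflection is a symmetry, so y appears only in even powers; it's symmetric under z → −z, forcing even powers of z.
Against the integer gridlines: among the integer gridlines, it crosses the y-axis at y ∈ {-1, 1}.
Solving for integer coefficients yields p as stated.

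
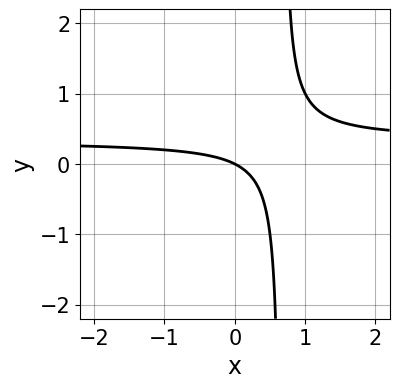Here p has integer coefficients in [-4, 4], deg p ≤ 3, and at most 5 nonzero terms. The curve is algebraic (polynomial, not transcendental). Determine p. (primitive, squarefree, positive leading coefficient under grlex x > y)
3*x*y - x - 2*y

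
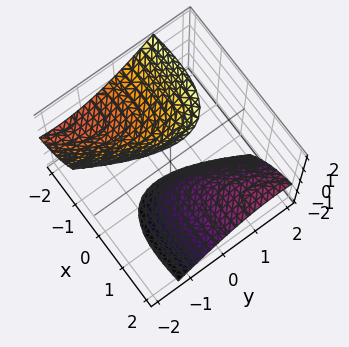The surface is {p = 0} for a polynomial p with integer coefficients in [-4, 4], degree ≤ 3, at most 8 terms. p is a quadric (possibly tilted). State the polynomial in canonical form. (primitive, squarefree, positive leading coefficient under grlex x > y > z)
(a) I count 2 distinct pieces. Treating them together as one polynomial.
(b) Degree: the shape is more complex than any degree-1 surface, so deg p = 2.
(c) Reading off the gridlines: it misses every integer gridline on the x-axis; it misses every integer gridline on the y-axis.
(d) Matching integer coefficients to the picture gives p.

x^2 - 3*x*y + 3*x*z + 2*y^2 - z^2 + 3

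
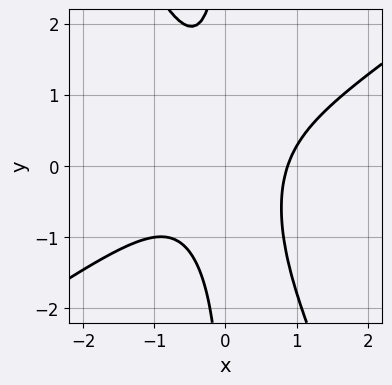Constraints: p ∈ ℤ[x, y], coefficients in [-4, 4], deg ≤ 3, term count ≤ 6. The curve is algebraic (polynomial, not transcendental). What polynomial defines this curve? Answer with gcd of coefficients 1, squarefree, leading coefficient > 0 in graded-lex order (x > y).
3*x^3 - 3*x^2*y - 2*x*y^2 - 2

1. deg p = 3. No degree-2 curve has this shape.
2. Checking where it meets the axes: no y-intercept at any integer in the box.
3. The integer polynomial consistent with all of this is the stated p.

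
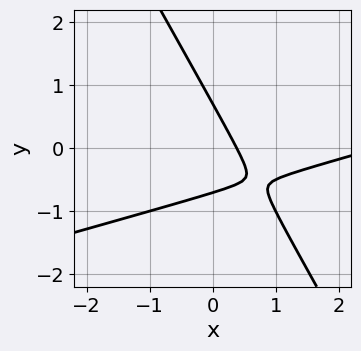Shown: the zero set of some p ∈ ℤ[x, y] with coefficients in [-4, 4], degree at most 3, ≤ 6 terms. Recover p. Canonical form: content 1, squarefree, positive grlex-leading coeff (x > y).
x^2 - 3*x*y - 2*y^2 - 3*x + 1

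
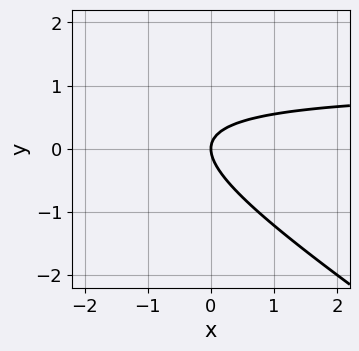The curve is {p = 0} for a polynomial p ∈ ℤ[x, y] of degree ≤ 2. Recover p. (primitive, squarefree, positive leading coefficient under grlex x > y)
2*x*y + 3*y^2 - 2*x

1. The degree is 2 — the shape is more complex than any degree-1 curve.
2. Against the integer gridlines: one x-axis crossing is at x = 0; it meets the y-axis at y = 0 (among the integer gridlines).
3. The integer polynomial consistent with all of this is the stated p.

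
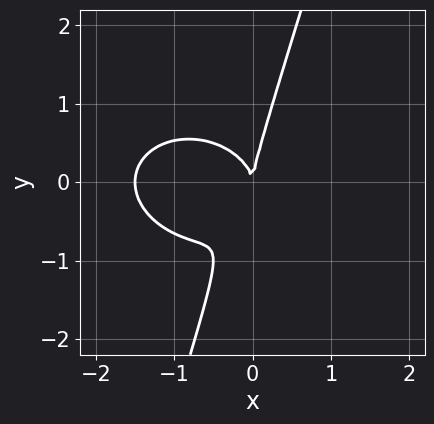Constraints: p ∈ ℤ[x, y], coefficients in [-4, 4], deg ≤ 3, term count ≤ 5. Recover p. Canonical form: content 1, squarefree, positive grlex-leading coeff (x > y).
2*x^3 + 3*x*y^2 - y^3 + 3*x^2

1. The degree is 3 — no degree-2 curve has this shape.
2. Checking where it meets the axes: it crosses the y-axis at the gridline y = 0; one x-axis crossing is at x = 0.
3. Fitting integer coefficients to these (and the overall shape) gives p.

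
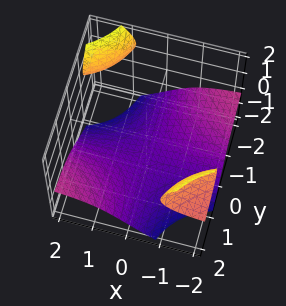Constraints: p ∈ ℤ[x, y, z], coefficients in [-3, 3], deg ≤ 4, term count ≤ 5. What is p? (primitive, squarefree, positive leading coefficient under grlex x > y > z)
2*x*y*z + z^3 + 3

(a) There are 3 components. They look like related sheets of one shape, so recover p as a whole.
(b) The degree is 3 — the shape is more complex than any degree-2 surface.
(c) Checking where it meets the axes: it misses every integer gridline on the x-axis; no y-intercept at any integer in the box.
(d) Putting this together gives p.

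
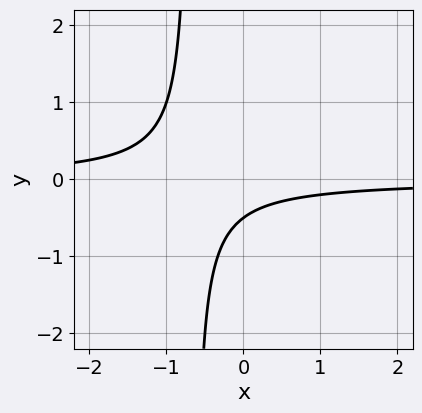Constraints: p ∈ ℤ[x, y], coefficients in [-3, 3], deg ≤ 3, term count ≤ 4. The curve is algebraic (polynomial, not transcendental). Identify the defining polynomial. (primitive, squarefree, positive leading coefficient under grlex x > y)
3*x*y + 2*y + 1

deg p = 2. The shape is more complex than any degree-1 curve.
Observable constraints: no x-intercept at any integer in the box.
Putting this together gives p.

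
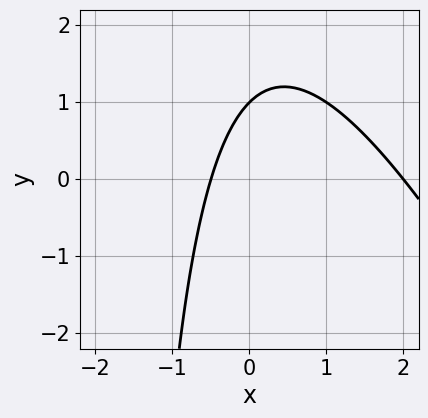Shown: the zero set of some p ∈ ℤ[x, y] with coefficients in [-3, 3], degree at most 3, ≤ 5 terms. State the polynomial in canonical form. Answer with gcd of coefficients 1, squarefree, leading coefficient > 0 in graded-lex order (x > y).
2*x^2 + x*y - 3*x + 2*y - 2

First, the degree is 2 — a generic line meets the curve in up to 2 points.
Then, reading off the gridlines: it meets the y-axis at y = 1 (among the integer gridlines); it meets the x-axis at x = 2 (among the integer gridlines).
Finally, together with the visible shape, these determine p as stated.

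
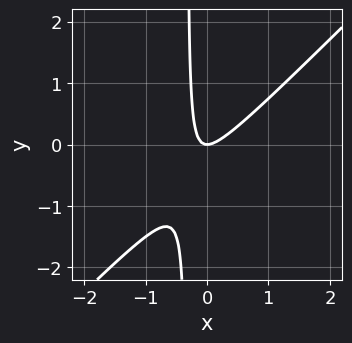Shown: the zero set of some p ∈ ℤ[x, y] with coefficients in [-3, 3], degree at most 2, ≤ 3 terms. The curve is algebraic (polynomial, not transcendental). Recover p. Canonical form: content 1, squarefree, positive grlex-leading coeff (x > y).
3*x^2 - 3*x*y - y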